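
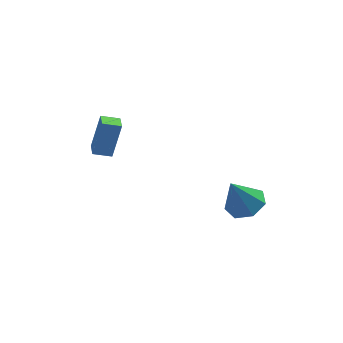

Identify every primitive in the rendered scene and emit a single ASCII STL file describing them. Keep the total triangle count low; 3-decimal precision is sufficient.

solid 
facet normal 0.399 0.074 -0.914
outer loop
vertex 3.315 -2.859 3.572
vertex 2.477 -3.153 3.182
vertex 2.767 -2.249 3.382
endloop
endfacet
facet normal 0.405 0.583 0.704
outer loop
vertex 3.315 -2.859 3.572
vertex 2.767 -2.249 3.382
vertex 1.763 -3.287 4.818
endloop
endfacet
facet normal 0.398 0.074 -0.914
outer loop
vertex 2.767 -2.249 3.382
vertex 2.477 -3.153 3.182
vertex 2.0 -2.32 3.042
endloop
endfacet
facet normal -0.271 0.860 0.432
outer loop
vertex 2.767 -2.249 3.382
vertex 2.0 -2.32 3.042
vertex 1.763 -3.287 4.818
endloop
endfacet
facet normal 0.399 0.075 -0.914
outer loop
vertex 2.0 -2.32 3.042
vertex 2.477 -3.153 3.182
vertex 1.593 -3.019 2.807
endloop
endfacet
facet normal -0.875 0.464 0.136
outer loop
vertex 2.0 -2.32 3.042
vertex 1.593 -3.019 2.807
vertex 1.763 -3.287 4.818
endloop
endfacet
facet normal 0.399 0.076 -0.914
outer loop
vertex 1.593 -3.019 2.807
vertex 2.477 -3.153 3.182
vertex 1.852 -3.818 2.854
endloop
endfacet
facet normal -0.951 -0.306 0.040
outer loop
vertex 1.593 -3.019 2.807
vertex 1.852 -3.818 2.854
vertex 1.763 -3.287 4.818
endloop
endfacet
facet normal 0.400 0.075 -0.914
outer loop
vertex 1.852 -3.818 2.854
vertex 2.477 -3.153 3.182
vertex 2.582 -4.117 3.149
endloop
endfacet
facet normal -0.443 -0.870 0.215
outer loop
vertex 1.852 -3.818 2.854
vertex 2.582 -4.117 3.149
vertex 1.763 -3.287 4.818
endloop
endfacet
facet normal 0.399 0.075 -0.914
outer loop
vertex 2.582 -4.117 3.149
vertex 2.477 -3.153 3.182
vertex 3.233 -3.69 3.468
endloop
endfacet
facet normal 0.267 -0.804 0.531
outer loop
vertex 2.582 -4.117 3.149
vertex 3.233 -3.69 3.468
vertex 1.763 -3.287 4.818
endloop
endfacet
facet normal 0.399 0.075 -0.914
outer loop
vertex 3.233 -3.69 3.468
vertex 2.477 -3.153 3.182
vertex 3.315 -2.859 3.572
endloop
endfacet
facet normal 0.644 -0.157 0.748
outer loop
vertex 3.233 -3.69 3.468
vertex 3.315 -2.859 3.572
vertex 1.763 -3.287 4.818
endloop
endfacet
facet normal -0.956 0.140 0.257
outer loop
vertex -2.783 2.427 4.773
vertex -2.707 3.266 4.599
vertex -3.313 2.102 2.978
endloop
endfacet
facet normal -0.087 -0.975 0.202
outer loop
vertex -2.433 1.974 2.741
vertex -2.783 2.427 4.773
vertex -3.313 2.102 2.978
endloop
endfacet
facet normal -0.956 0.140 0.257
outer loop
vertex -3.313 2.102 2.978
vertex -2.707 3.266 4.599
vertex -3.237 2.941 2.804
endloop
endfacet
facet normal -0.279 -0.171 -0.945
outer loop
vertex -3.237 2.941 2.804
vertex -2.433 1.974 2.741
vertex -3.313 2.102 2.978
endloop
endfacet
facet normal 0.279 0.171 0.945
outer loop
vertex -2.783 2.427 4.773
vertex -1.827 3.138 4.362
vertex -2.707 3.266 4.599
endloop
endfacet
facet normal -0.087 -0.975 0.202
outer loop
vertex -1.903 2.299 4.536
vertex -2.783 2.427 4.773
vertex -2.433 1.974 2.741
endloop
endfacet
facet normal 0.279 0.171 0.945
outer loop
vertex -1.903 2.299 4.536
vertex -1.827 3.138 4.362
vertex -2.783 2.427 4.773
endloop
endfacet
facet normal 0.087 0.975 -0.202
outer loop
vertex -2.707 3.266 4.599
vertex -1.827 3.138 4.362
vertex -3.237 2.941 2.804
endloop
endfacet
facet normal -0.279 -0.171 -0.945
outer loop
vertex -2.357 2.813 2.567
vertex -2.433 1.974 2.741
vertex -3.237 2.941 2.804
endloop
endfacet
facet normal 0.087 0.975 -0.202
outer loop
vertex -3.237 2.941 2.804
vertex -1.827 3.138 4.362
vertex -2.357 2.813 2.567
endloop
endfacet
facet normal 0.956 -0.140 -0.257
outer loop
vertex -2.357 2.813 2.567
vertex -1.903 2.299 4.536
vertex -2.433 1.974 2.741
endloop
endfacet
facet normal 0.956 -0.140 -0.257
outer loop
vertex -1.827 3.138 4.362
vertex -1.903 2.299 4.536
vertex -2.357 2.813 2.567
endloop
endfacet

endsolid


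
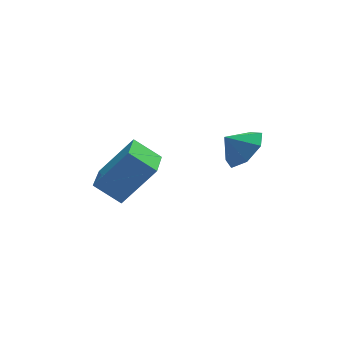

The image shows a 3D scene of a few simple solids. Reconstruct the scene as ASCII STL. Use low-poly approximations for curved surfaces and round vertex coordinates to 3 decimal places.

solid 
facet normal -0.624 0.059 -0.779
outer loop
vertex -5.316 -0.303 -1.815
vertex -4.772 1.2 -2.137
vertex -4.341 -0.832 -2.635
endloop
endfacet
facet normal -0.334 -0.922 0.197
outer loop
vertex -2.988 -0.96 -0.943
vertex -5.316 -0.303 -1.815
vertex -4.341 -0.832 -2.635
endloop
endfacet
facet normal -0.624 0.059 -0.780
outer loop
vertex -4.341 -0.832 -2.635
vertex -4.772 1.2 -2.137
vertex -3.797 0.67 -2.957
endloop
endfacet
facet normal 0.707 -0.383 -0.594
outer loop
vertex -3.797 0.67 -2.957
vertex -2.988 -0.96 -0.943
vertex -4.341 -0.832 -2.635
endloop
endfacet
facet normal -0.707 0.383 0.594
outer loop
vertex -5.316 -0.303 -1.815
vertex -3.419 1.072 -0.445
vertex -4.772 1.2 -2.137
endloop
endfacet
facet normal -0.334 -0.921 0.198
outer loop
vertex -3.963 -0.43 -0.123
vertex -5.316 -0.303 -1.815
vertex -2.988 -0.96 -0.943
endloop
endfacet
facet normal -0.707 0.383 0.594
outer loop
vertex -3.963 -0.43 -0.123
vertex -3.419 1.072 -0.445
vertex -5.316 -0.303 -1.815
endloop
endfacet
facet normal 0.335 0.921 -0.198
outer loop
vertex -4.772 1.2 -2.137
vertex -3.419 1.072 -0.445
vertex -3.797 0.67 -2.957
endloop
endfacet
facet normal 0.707 -0.383 -0.594
outer loop
vertex -2.444 0.543 -1.265
vertex -2.988 -0.96 -0.943
vertex -3.797 0.67 -2.957
endloop
endfacet
facet normal 0.334 0.922 -0.198
outer loop
vertex -3.797 0.67 -2.957
vertex -3.419 1.072 -0.445
vertex -2.444 0.543 -1.265
endloop
endfacet
facet normal 0.624 -0.059 0.779
outer loop
vertex -2.444 0.543 -1.265
vertex -3.963 -0.43 -0.123
vertex -2.988 -0.96 -0.943
endloop
endfacet
facet normal 0.624 -0.059 0.779
outer loop
vertex -3.419 1.072 -0.445
vertex -3.963 -0.43 -0.123
vertex -2.444 0.543 -1.265
endloop
endfacet
facet normal 0.718 -0.140 -0.682
outer loop
vertex 0.733 -1.982 0.525
vertex 0.313 -1.263 -0.065
vertex 1.023 -1.156 0.66
endloop
endfacet
facet normal -0.014 -0.156 0.988
outer loop
vertex 0.733 -1.982 0.525
vertex 1.023 -1.156 0.66
vertex -0.433 -1.117 0.645
endloop
endfacet
facet normal 0.718 -0.139 -0.682
outer loop
vertex 1.023 -1.156 0.66
vertex 0.313 -1.263 -0.065
vertex 0.778 -0.411 0.25
endloop
endfacet
facet normal 0.004 0.483 0.876
outer loop
vertex 1.023 -1.156 0.66
vertex 0.778 -0.411 0.25
vertex -0.433 -1.117 0.645
endloop
endfacet
facet normal 0.718 -0.139 -0.682
outer loop
vertex 0.778 -0.411 0.25
vertex 0.313 -1.263 -0.065
vertex 0.183 -0.307 -0.397
endloop
endfacet
facet normal -0.338 0.829 0.445
outer loop
vertex 0.778 -0.411 0.25
vertex 0.183 -0.307 -0.397
vertex -0.433 -1.117 0.645
endloop
endfacet
facet normal 0.718 -0.139 -0.682
outer loop
vertex 0.183 -0.307 -0.397
vertex 0.313 -1.263 -0.065
vertex -0.314 -0.923 -0.794
endloop
endfacet
facet normal -0.784 0.620 0.019
outer loop
vertex 0.183 -0.307 -0.397
vertex -0.314 -0.923 -0.794
vertex -0.433 -1.117 0.645
endloop
endfacet
facet normal 0.717 -0.140 -0.682
outer loop
vertex -0.314 -0.923 -0.794
vertex 0.313 -1.263 -0.065
vertex -0.339 -1.795 -0.641
endloop
endfacet
facet normal -0.997 0.014 -0.080
outer loop
vertex -0.314 -0.923 -0.794
vertex -0.339 -1.795 -0.641
vertex -0.433 -1.117 0.645
endloop
endfacet
facet normal 0.717 -0.140 -0.683
outer loop
vertex -0.339 -1.795 -0.641
vertex 0.313 -1.263 -0.065
vertex 0.127 -2.266 -0.055
endloop
endfacet
facet normal -0.817 -0.533 0.221
outer loop
vertex -0.339 -1.795 -0.641
vertex 0.127 -2.266 -0.055
vertex -0.433 -1.117 0.645
endloop
endfacet
facet normal 0.718 -0.140 -0.682
outer loop
vertex 0.127 -2.266 -0.055
vertex 0.313 -1.263 -0.065
vertex 0.733 -1.982 0.525
endloop
endfacet
facet normal -0.380 -0.609 0.696
outer loop
vertex 0.127 -2.266 -0.055
vertex 0.733 -1.982 0.525
vertex -0.433 -1.117 0.645
endloop
endfacet

endsolid


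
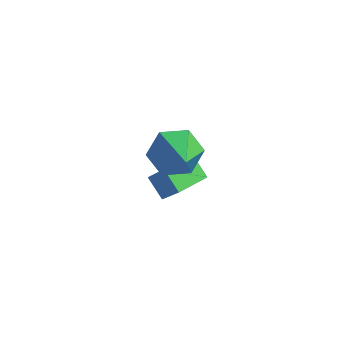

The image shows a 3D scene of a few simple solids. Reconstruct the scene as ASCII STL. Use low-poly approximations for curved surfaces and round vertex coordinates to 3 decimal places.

solid 
facet normal -0.517 0.672 -0.531
outer loop
vertex 2.408 -0.225 -0.03
vertex 1.761 -0.116 0.738
vertex 2.582 0.471 0.681
endloop
endfacet
facet normal 0.978 -0.035 -0.205
outer loop
vertex 2.408 -0.225 -0.03
vertex 2.582 0.471 0.681
vertex 2.739 -1.384 1.742
endloop
endfacet
facet normal -0.517 0.671 -0.531
outer loop
vertex 2.582 0.471 0.681
vertex 1.761 -0.116 0.738
vertex 1.935 0.581 1.449
endloop
endfacet
facet normal 0.733 0.384 0.562
outer loop
vertex 2.582 0.471 0.681
vertex 1.935 0.581 1.449
vertex 2.739 -1.384 1.742
endloop
endfacet
facet normal -0.517 0.671 -0.531
outer loop
vertex 1.935 0.581 1.449
vertex 1.761 -0.116 0.738
vertex 1.115 -0.006 1.506
endloop
endfacet
facet normal -0.029 0.136 0.990
outer loop
vertex 1.935 0.581 1.449
vertex 1.115 -0.006 1.506
vertex 2.739 -1.384 1.742
endloop
endfacet
facet normal -0.517 0.672 -0.531
outer loop
vertex 1.115 -0.006 1.506
vertex 1.761 -0.116 0.738
vertex 0.941 -0.702 0.795
endloop
endfacet
facet normal -0.544 -0.529 0.651
outer loop
vertex 1.115 -0.006 1.506
vertex 0.941 -0.702 0.795
vertex 2.739 -1.384 1.742
endloop
endfacet
facet normal -0.517 0.671 -0.531
outer loop
vertex 0.941 -0.702 0.795
vertex 1.761 -0.116 0.738
vertex 1.588 -0.812 0.027
endloop
endfacet
facet normal -0.298 -0.947 -0.116
outer loop
vertex 0.941 -0.702 0.795
vertex 1.588 -0.812 0.027
vertex 2.739 -1.384 1.742
endloop
endfacet
facet normal -0.517 0.671 -0.531
outer loop
vertex 1.588 -0.812 0.027
vertex 1.761 -0.116 0.738
vertex 2.408 -0.225 -0.03
endloop
endfacet
facet normal 0.463 -0.700 -0.544
outer loop
vertex 1.588 -0.812 0.027
vertex 2.408 -0.225 -0.03
vertex 2.739 -1.384 1.742
endloop
endfacet
facet normal -0.689 0.331 0.644
outer loop
vertex 0.545 1.573 -2.32
vertex 0.937 3.167 -2.72
vertex -0.1 1.56 -3.003
endloop
endfacet
facet normal -0.231 -0.944 0.237
outer loop
vertex 0.623 1.213 -3.68
vertex 0.545 1.573 -2.32
vertex -0.1 1.56 -3.003
endloop
endfacet
facet normal -0.689 0.331 0.645
outer loop
vertex -0.1 1.56 -3.003
vertex 0.937 3.167 -2.72
vertex 0.291 3.155 -3.403
endloop
endfacet
facet normal -0.687 -0.014 -0.727
outer loop
vertex 0.291 3.155 -3.403
vertex 0.623 1.213 -3.68
vertex -0.1 1.56 -3.003
endloop
endfacet
facet normal 0.687 0.013 0.727
outer loop
vertex 0.545 1.573 -2.32
vertex 1.66 2.82 -3.397
vertex 0.937 3.167 -2.72
endloop
endfacet
facet normal -0.232 -0.943 0.236
outer loop
vertex 1.269 1.225 -2.997
vertex 0.545 1.573 -2.32
vertex 0.623 1.213 -3.68
endloop
endfacet
facet normal 0.687 0.014 0.727
outer loop
vertex 1.269 1.225 -2.997
vertex 1.66 2.82 -3.397
vertex 0.545 1.573 -2.32
endloop
endfacet
facet normal 0.232 0.944 -0.236
outer loop
vertex 0.937 3.167 -2.72
vertex 1.66 2.82 -3.397
vertex 0.291 3.155 -3.403
endloop
endfacet
facet normal -0.686 -0.014 -0.727
outer loop
vertex 1.015 2.807 -4.08
vertex 0.623 1.213 -3.68
vertex 0.291 3.155 -3.403
endloop
endfacet
facet normal 0.232 0.943 -0.237
outer loop
vertex 0.291 3.155 -3.403
vertex 1.66 2.82 -3.397
vertex 1.015 2.807 -4.08
endloop
endfacet
facet normal 0.688 -0.331 -0.645
outer loop
vertex 1.015 2.807 -4.08
vertex 1.269 1.225 -2.997
vertex 0.623 1.213 -3.68
endloop
endfacet
facet normal 0.689 -0.331 -0.645
outer loop
vertex 1.66 2.82 -3.397
vertex 1.269 1.225 -2.997
vertex 1.015 2.807 -4.08
endloop
endfacet

endsolid


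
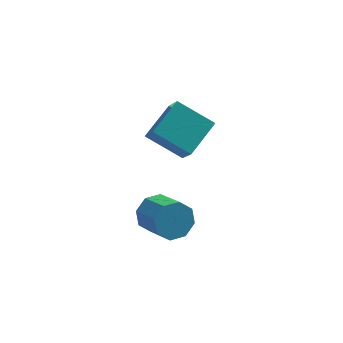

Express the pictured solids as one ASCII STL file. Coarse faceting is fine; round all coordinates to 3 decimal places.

solid 
facet normal -0.808 0.342 0.480
outer loop
vertex -2.27 1.058 -0.786
vertex -1.134 2.453 0.132
vertex -2.614 2.301 -2.249
endloop
endfacet
facet normal -0.562 -0.691 -0.455
outer loop
vertex -0.926 1.587 -3.252
vertex -2.27 1.058 -0.786
vertex -2.614 2.301 -2.249
endloop
endfacet
facet normal -0.808 0.341 0.480
outer loop
vertex -2.614 2.301 -2.249
vertex -1.134 2.453 0.132
vertex -1.478 3.696 -1.33
endloop
endfacet
facet normal -0.176 0.637 -0.750
outer loop
vertex -1.478 3.696 -1.33
vertex -0.926 1.587 -3.252
vertex -2.614 2.301 -2.249
endloop
endfacet
facet normal 0.176 -0.637 0.750
outer loop
vertex -2.27 1.058 -0.786
vertex 0.554 1.739 -0.871
vertex -1.134 2.453 0.132
endloop
endfacet
facet normal -0.563 -0.691 -0.455
outer loop
vertex -0.582 0.344 -1.79
vertex -2.27 1.058 -0.786
vertex -0.926 1.587 -3.252
endloop
endfacet
facet normal 0.176 -0.638 0.750
outer loop
vertex -0.582 0.344 -1.79
vertex 0.554 1.739 -0.871
vertex -2.27 1.058 -0.786
endloop
endfacet
facet normal 0.562 0.691 0.455
outer loop
vertex -1.134 2.453 0.132
vertex 0.554 1.739 -0.871
vertex -1.478 3.696 -1.33
endloop
endfacet
facet normal -0.177 0.637 -0.750
outer loop
vertex 0.21 2.982 -2.334
vertex -0.926 1.587 -3.252
vertex -1.478 3.696 -1.33
endloop
endfacet
facet normal 0.562 0.691 0.455
outer loop
vertex -1.478 3.696 -1.33
vertex 0.554 1.739 -0.871
vertex 0.21 2.982 -2.334
endloop
endfacet
facet normal 0.808 -0.342 -0.480
outer loop
vertex 0.21 2.982 -2.334
vertex -0.582 0.344 -1.79
vertex -0.926 1.587 -3.252
endloop
endfacet
facet normal 0.808 -0.342 -0.480
outer loop
vertex 0.554 1.739 -0.871
vertex -0.582 0.344 -1.79
vertex 0.21 2.982 -2.334
endloop
endfacet
facet normal -0.445 0.777 -0.445
outer loop
vertex -1.759 -2.048 -4.799
vertex -2.222 -1.816 -3.931
vertex -1.345 -1.561 -4.363
endloop
endfacet
facet normal 0.718 0.013 -0.696
outer loop
vertex -1.759 -2.048 -4.799
vertex -1.345 -1.561 -4.363
vertex -0.976 -3.416 -4.016
endloop
endfacet
facet normal 0.718 0.013 -0.696
outer loop
vertex -0.976 -3.416 -4.016
vertex -1.345 -1.561 -4.363
vertex -0.562 -2.929 -3.58
endloop
endfacet
facet normal 0.445 -0.777 0.445
outer loop
vertex -0.976 -3.416 -4.016
vertex -0.562 -2.929 -3.58
vertex -1.438 -3.184 -3.149
endloop
endfacet
facet normal -0.445 0.777 -0.445
outer loop
vertex -1.345 -1.561 -4.363
vertex -2.222 -1.816 -3.931
vertex -1.444 -1.224 -3.675
endloop
endfacet
facet normal 0.886 0.453 -0.094
outer loop
vertex -1.345 -1.561 -4.363
vertex -1.444 -1.224 -3.675
vertex -0.562 -2.929 -3.58
endloop
endfacet
facet normal 0.886 0.453 -0.094
outer loop
vertex -0.562 -2.929 -3.58
vertex -1.444 -1.224 -3.675
vertex -0.661 -2.592 -2.892
endloop
endfacet
facet normal 0.445 -0.777 0.445
outer loop
vertex -0.562 -2.929 -3.58
vertex -0.661 -2.592 -2.892
vertex -1.438 -3.184 -3.149
endloop
endfacet
facet normal -0.445 0.777 -0.445
outer loop
vertex -1.444 -1.224 -3.675
vertex -2.222 -1.816 -3.931
vertex -1.999 -1.234 -3.137
endloop
endfacet
facet normal 0.535 0.629 0.564
outer loop
vertex -1.444 -1.224 -3.675
vertex -1.999 -1.234 -3.137
vertex -0.661 -2.592 -2.892
endloop
endfacet
facet normal 0.535 0.629 0.564
outer loop
vertex -0.661 -2.592 -2.892
vertex -1.999 -1.234 -3.137
vertex -1.216 -2.602 -2.354
endloop
endfacet
facet normal 0.445 -0.777 0.445
outer loop
vertex -0.661 -2.592 -2.892
vertex -1.216 -2.602 -2.354
vertex -1.438 -3.184 -3.149
endloop
endfacet
facet normal -0.445 0.777 -0.445
outer loop
vertex -1.999 -1.234 -3.137
vertex -2.222 -1.816 -3.931
vertex -2.684 -1.584 -3.064
endloop
endfacet
facet normal -0.128 0.436 0.891
outer loop
vertex -1.999 -1.234 -3.137
vertex -2.684 -1.584 -3.064
vertex -1.216 -2.602 -2.354
endloop
endfacet
facet normal -0.128 0.436 0.891
outer loop
vertex -1.216 -2.602 -2.354
vertex -2.684 -1.584 -3.064
vertex -1.901 -2.952 -2.281
endloop
endfacet
facet normal 0.445 -0.777 0.445
outer loop
vertex -1.216 -2.602 -2.354
vertex -1.901 -2.952 -2.281
vertex -1.438 -3.184 -3.149
endloop
endfacet
facet normal -0.445 0.777 -0.445
outer loop
vertex -2.684 -1.584 -3.064
vertex -2.222 -1.816 -3.931
vertex -3.098 -2.071 -3.5
endloop
endfacet
facet normal -0.718 -0.013 0.696
outer loop
vertex -2.684 -1.584 -3.064
vertex -3.098 -2.071 -3.5
vertex -1.901 -2.952 -2.281
endloop
endfacet
facet normal -0.718 -0.013 0.696
outer loop
vertex -1.901 -2.952 -2.281
vertex -3.098 -2.071 -3.5
vertex -2.315 -3.439 -2.717
endloop
endfacet
facet normal 0.445 -0.777 0.445
outer loop
vertex -1.901 -2.952 -2.281
vertex -2.315 -3.439 -2.717
vertex -1.438 -3.184 -3.149
endloop
endfacet
facet normal -0.445 0.777 -0.445
outer loop
vertex -3.098 -2.071 -3.5
vertex -2.222 -1.816 -3.931
vertex -2.999 -2.408 -4.188
endloop
endfacet
facet normal -0.886 -0.453 0.094
outer loop
vertex -3.098 -2.071 -3.5
vertex -2.999 -2.408 -4.188
vertex -2.315 -3.439 -2.717
endloop
endfacet
facet normal -0.886 -0.453 0.094
outer loop
vertex -2.315 -3.439 -2.717
vertex -2.999 -2.408 -4.188
vertex -2.216 -3.776 -3.405
endloop
endfacet
facet normal 0.445 -0.777 0.445
outer loop
vertex -2.315 -3.439 -2.717
vertex -2.216 -3.776 -3.405
vertex -1.438 -3.184 -3.149
endloop
endfacet
facet normal -0.445 0.777 -0.445
outer loop
vertex -2.999 -2.408 -4.188
vertex -2.222 -1.816 -3.931
vertex -2.444 -2.398 -4.726
endloop
endfacet
facet normal -0.535 -0.629 -0.564
outer loop
vertex -2.999 -2.408 -4.188
vertex -2.444 -2.398 -4.726
vertex -2.216 -3.776 -3.405
endloop
endfacet
facet normal -0.535 -0.629 -0.564
outer loop
vertex -2.216 -3.776 -3.405
vertex -2.444 -2.398 -4.726
vertex -1.661 -3.766 -3.943
endloop
endfacet
facet normal 0.445 -0.777 0.445
outer loop
vertex -2.216 -3.776 -3.405
vertex -1.661 -3.766 -3.943
vertex -1.438 -3.184 -3.149
endloop
endfacet
facet normal -0.445 0.777 -0.445
outer loop
vertex -2.444 -2.398 -4.726
vertex -2.222 -1.816 -3.931
vertex -1.759 -2.048 -4.799
endloop
endfacet
facet normal 0.128 -0.436 -0.891
outer loop
vertex -2.444 -2.398 -4.726
vertex -1.759 -2.048 -4.799
vertex -1.661 -3.766 -3.943
endloop
endfacet
facet normal 0.128 -0.436 -0.891
outer loop
vertex -1.661 -3.766 -3.943
vertex -1.759 -2.048 -4.799
vertex -0.976 -3.416 -4.016
endloop
endfacet
facet normal 0.445 -0.777 0.445
outer loop
vertex -1.661 -3.766 -3.943
vertex -0.976 -3.416 -4.016
vertex -1.438 -3.184 -3.149
endloop
endfacet

endsolid


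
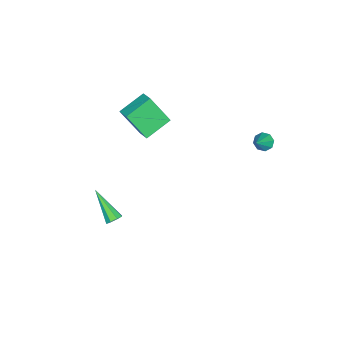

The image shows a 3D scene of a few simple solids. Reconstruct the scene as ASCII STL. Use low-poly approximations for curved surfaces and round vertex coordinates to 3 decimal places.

solid 
facet normal -0.758 0.041 -0.651
outer loop
vertex -3.061 3.074 -2.201
vertex -3.417 3.298 -1.773
vertex -3.05 3.533 -2.185
endloop
endfacet
facet normal 0.884 -0.005 -0.468
outer loop
vertex -3.061 3.074 -2.201
vertex -3.05 3.533 -2.185
vertex -2.343 3.242 -0.847
endloop
endfacet
facet normal -0.757 0.040 -0.652
outer loop
vertex -3.05 3.533 -2.185
vertex -3.417 3.298 -1.773
vertex -3.254 3.854 -1.928
endloop
endfacet
facet normal 0.721 0.650 -0.240
outer loop
vertex -3.05 3.533 -2.185
vertex -3.254 3.854 -1.928
vertex -2.343 3.242 -0.847
endloop
endfacet
facet normal -0.756 0.040 -0.653
outer loop
vertex -3.254 3.854 -1.928
vertex -3.417 3.298 -1.773
vertex -3.554 3.85 -1.581
endloop
endfacet
facet normal 0.298 0.916 0.268
outer loop
vertex -3.254 3.854 -1.928
vertex -3.554 3.85 -1.581
vertex -2.343 3.242 -0.847
endloop
endfacet
facet normal -0.756 0.039 -0.653
outer loop
vertex -3.554 3.85 -1.581
vertex -3.417 3.298 -1.773
vertex -3.774 3.522 -1.346
endloop
endfacet
facet normal -0.140 0.637 0.758
outer loop
vertex -3.554 3.85 -1.581
vertex -3.774 3.522 -1.346
vertex -2.343 3.242 -0.847
endloop
endfacet
facet normal -0.756 0.039 -0.653
outer loop
vertex -3.774 3.522 -1.346
vertex -3.417 3.298 -1.773
vertex -3.785 3.063 -1.361
endloop
endfacet
facet normal -0.333 -0.023 0.943
outer loop
vertex -3.774 3.522 -1.346
vertex -3.785 3.063 -1.361
vertex -2.343 3.242 -0.847
endloop
endfacet
facet normal -0.757 0.041 -0.652
outer loop
vertex -3.785 3.063 -1.361
vertex -3.417 3.298 -1.773
vertex -3.581 2.742 -1.618
endloop
endfacet
facet normal -0.170 -0.679 0.714
outer loop
vertex -3.785 3.063 -1.361
vertex -3.581 2.742 -1.618
vertex -2.343 3.242 -0.847
endloop
endfacet
facet normal -0.756 0.041 -0.653
outer loop
vertex -3.581 2.742 -1.618
vertex -3.417 3.298 -1.773
vertex -3.281 2.747 -1.965
endloop
endfacet
facet normal 0.254 -0.945 0.206
outer loop
vertex -3.581 2.742 -1.618
vertex -3.281 2.747 -1.965
vertex -2.343 3.242 -0.847
endloop
endfacet
facet normal -0.758 0.040 -0.651
outer loop
vertex -3.281 2.747 -1.965
vertex -3.417 3.298 -1.773
vertex -3.061 3.074 -2.201
endloop
endfacet
facet normal 0.689 -0.667 -0.283
outer loop
vertex -3.281 2.747 -1.965
vertex -3.061 3.074 -2.201
vertex -2.343 3.242 -0.847
endloop
endfacet
facet normal 0.373 0.675 -0.637
outer loop
vertex 3.784 -2.653 -4.277
vertex 3.345 -2.655 -4.536
vertex 3.53 -2.387 -4.144
endloop
endfacet
facet normal 0.566 0.134 0.813
outer loop
vertex 3.784 -2.653 -4.277
vertex 3.53 -2.387 -4.144
vertex 2.555 -4.085 -3.184
endloop
endfacet
facet normal 0.372 0.675 -0.637
outer loop
vertex 3.53 -2.387 -4.144
vertex 3.345 -2.655 -4.536
vertex 3.168 -2.279 -4.241
endloop
endfacet
facet normal -0.072 0.522 0.850
outer loop
vertex 3.53 -2.387 -4.144
vertex 3.168 -2.279 -4.241
vertex 2.555 -4.085 -3.184
endloop
endfacet
facet normal 0.372 0.675 -0.637
outer loop
vertex 3.168 -2.279 -4.241
vertex 3.345 -2.655 -4.536
vertex 2.909 -2.391 -4.511
endloop
endfacet
facet normal -0.714 0.518 0.471
outer loop
vertex 3.168 -2.279 -4.241
vertex 2.909 -2.391 -4.511
vertex 2.555 -4.085 -3.184
endloop
endfacet
facet normal 0.371 0.674 -0.639
outer loop
vertex 2.909 -2.391 -4.511
vertex 3.345 -2.655 -4.536
vertex 2.905 -2.658 -4.795
endloop
endfacet
facet normal -0.987 0.125 -0.104
outer loop
vertex 2.909 -2.391 -4.511
vertex 2.905 -2.658 -4.795
vertex 2.555 -4.085 -3.184
endloop
endfacet
facet normal 0.371 0.675 -0.638
outer loop
vertex 2.905 -2.658 -4.795
vertex 3.345 -2.655 -4.536
vertex 3.159 -2.923 -4.928
endloop
endfacet
facet normal -0.727 -0.428 -0.537
outer loop
vertex 2.905 -2.658 -4.795
vertex 3.159 -2.923 -4.928
vertex 2.555 -4.085 -3.184
endloop
endfacet
facet normal 0.374 0.674 -0.638
outer loop
vertex 3.159 -2.923 -4.928
vertex 3.345 -2.655 -4.536
vertex 3.521 -3.032 -4.831
endloop
endfacet
facet normal -0.091 -0.814 -0.574
outer loop
vertex 3.159 -2.923 -4.928
vertex 3.521 -3.032 -4.831
vertex 2.555 -4.085 -3.184
endloop
endfacet
facet normal 0.372 0.673 -0.639
outer loop
vertex 3.521 -3.032 -4.831
vertex 3.345 -2.655 -4.536
vertex 3.78 -2.92 -4.562
endloop
endfacet
facet normal 0.552 -0.811 -0.194
outer loop
vertex 3.521 -3.032 -4.831
vertex 3.78 -2.92 -4.562
vertex 2.555 -4.085 -3.184
endloop
endfacet
facet normal 0.373 0.675 -0.637
outer loop
vertex 3.78 -2.92 -4.562
vertex 3.345 -2.655 -4.536
vertex 3.784 -2.653 -4.277
endloop
endfacet
facet normal 0.825 -0.418 0.380
outer loop
vertex 3.78 -2.92 -4.562
vertex 3.784 -2.653 -4.277
vertex 2.555 -4.085 -3.184
endloop
endfacet
facet normal -0.620 -0.686 -0.380
outer loop
vertex -3.397 -5.232 -2.311
vertex -4.786 -4.364 -1.613
vertex -3.576 -4.082 -4.096
endloop
endfacet
facet normal 0.780 -0.488 -0.392
outer loop
vertex -2.974 -3.416 -3.727
vertex -3.397 -5.232 -2.311
vertex -3.576 -4.082 -4.096
endloop
endfacet
facet normal -0.620 -0.686 -0.380
outer loop
vertex -3.576 -4.082 -4.096
vertex -4.786 -4.364 -1.613
vertex -4.964 -3.214 -3.397
endloop
endfacet
facet normal -0.084 0.540 -0.837
outer loop
vertex -4.964 -3.214 -3.397
vertex -2.974 -3.416 -3.727
vertex -3.576 -4.082 -4.096
endloop
endfacet
facet normal 0.084 -0.540 0.838
outer loop
vertex -3.397 -5.232 -2.311
vertex -4.184 -3.698 -1.244
vertex -4.786 -4.364 -1.613
endloop
endfacet
facet normal 0.780 -0.487 -0.392
outer loop
vertex -2.796 -4.566 -1.943
vertex -3.397 -5.232 -2.311
vertex -2.974 -3.416 -3.727
endloop
endfacet
facet normal 0.085 -0.539 0.838
outer loop
vertex -2.796 -4.566 -1.943
vertex -4.184 -3.698 -1.244
vertex -3.397 -5.232 -2.311
endloop
endfacet
facet normal -0.780 0.488 0.392
outer loop
vertex -4.786 -4.364 -1.613
vertex -4.184 -3.698 -1.244
vertex -4.964 -3.214 -3.397
endloop
endfacet
facet normal -0.084 0.539 -0.838
outer loop
vertex -4.363 -2.548 -3.029
vertex -2.974 -3.416 -3.727
vertex -4.964 -3.214 -3.397
endloop
endfacet
facet normal -0.780 0.487 0.392
outer loop
vertex -4.964 -3.214 -3.397
vertex -4.184 -3.698 -1.244
vertex -4.363 -2.548 -3.029
endloop
endfacet
facet normal 0.620 0.686 0.380
outer loop
vertex -4.363 -2.548 -3.029
vertex -2.796 -4.566 -1.943
vertex -2.974 -3.416 -3.727
endloop
endfacet
facet normal 0.620 0.686 0.380
outer loop
vertex -4.184 -3.698 -1.244
vertex -2.796 -4.566 -1.943
vertex -4.363 -2.548 -3.029
endloop
endfacet

endsolid


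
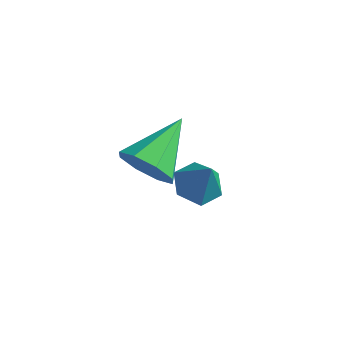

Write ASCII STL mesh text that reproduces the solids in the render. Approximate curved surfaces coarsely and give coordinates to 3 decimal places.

solid 
facet normal -0.071 -0.911 -0.407
outer loop
vertex -1.77 0.778 3.97
vertex -2.194 1.048 3.44
vertex -1.476 0.953 3.528
endloop
endfacet
facet normal 0.804 0.122 0.583
outer loop
vertex -1.77 0.778 3.97
vertex -1.476 0.953 3.528
vertex -2.086 2.432 4.06
endloop
endfacet
facet normal -0.071 -0.911 -0.407
outer loop
vertex -1.476 0.953 3.528
vertex -2.194 1.048 3.44
vertex -1.602 1.183 3.035
endloop
endfacet
facet normal 0.917 0.396 -0.050
outer loop
vertex -1.476 0.953 3.528
vertex -1.602 1.183 3.035
vertex -2.086 2.432 4.06
endloop
endfacet
facet normal -0.071 -0.911 -0.407
outer loop
vertex -1.602 1.183 3.035
vertex -2.194 1.048 3.44
vertex -2.076 1.334 2.779
endloop
endfacet
facet normal 0.510 0.655 -0.558
outer loop
vertex -1.602 1.183 3.035
vertex -2.076 1.334 2.779
vertex -2.086 2.432 4.06
endloop
endfacet
facet normal -0.072 -0.911 -0.407
outer loop
vertex -2.076 1.334 2.779
vertex -2.194 1.048 3.44
vertex -2.618 1.318 2.911
endloop
endfacet
facet normal -0.178 0.746 -0.641
outer loop
vertex -2.076 1.334 2.779
vertex -2.618 1.318 2.911
vertex -2.086 2.432 4.06
endloop
endfacet
facet normal -0.072 -0.911 -0.407
outer loop
vertex -2.618 1.318 2.911
vertex -2.194 1.048 3.44
vertex -2.913 1.144 3.353
endloop
endfacet
facet normal -0.745 0.617 -0.254
outer loop
vertex -2.618 1.318 2.911
vertex -2.913 1.144 3.353
vertex -2.086 2.432 4.06
endloop
endfacet
facet normal -0.072 -0.910 -0.408
outer loop
vertex -2.913 1.144 3.353
vertex -2.194 1.048 3.44
vertex -2.786 0.913 3.846
endloop
endfacet
facet normal -0.859 0.342 0.381
outer loop
vertex -2.913 1.144 3.353
vertex -2.786 0.913 3.846
vertex -2.086 2.432 4.06
endloop
endfacet
facet normal -0.071 -0.911 -0.407
outer loop
vertex -2.786 0.913 3.846
vertex -2.194 1.048 3.44
vertex -2.313 0.762 4.101
endloop
endfacet
facet normal -0.452 0.083 0.888
outer loop
vertex -2.786 0.913 3.846
vertex -2.313 0.762 4.101
vertex -2.086 2.432 4.06
endloop
endfacet
facet normal -0.071 -0.911 -0.407
outer loop
vertex -2.313 0.762 4.101
vertex -2.194 1.048 3.44
vertex -1.77 0.778 3.97
endloop
endfacet
facet normal 0.235 -0.008 0.972
outer loop
vertex -2.313 0.762 4.101
vertex -1.77 0.778 3.97
vertex -2.086 2.432 4.06
endloop
endfacet
facet normal -0.401 0.085 -0.912
outer loop
vertex -1.603 3.468 0.325
vertex -2.183 3.353 0.569
vertex -1.966 3.954 0.53
endloop
endfacet
facet normal 0.824 0.525 0.213
outer loop
vertex -1.603 3.468 0.325
vertex -1.966 3.954 0.53
vertex -1.777 3.267 1.491
endloop
endfacet
facet normal -0.401 0.086 -0.912
outer loop
vertex -1.966 3.954 0.53
vertex -2.183 3.353 0.569
vertex -2.546 3.838 0.774
endloop
endfacet
facet normal 0.076 0.818 0.570
outer loop
vertex -1.966 3.954 0.53
vertex -2.546 3.838 0.774
vertex -1.777 3.267 1.491
endloop
endfacet
facet normal -0.402 0.084 -0.912
outer loop
vertex -2.546 3.838 0.774
vertex -2.183 3.353 0.569
vertex -2.763 3.237 0.814
endloop
endfacet
facet normal -0.553 0.252 0.794
outer loop
vertex -2.546 3.838 0.774
vertex -2.763 3.237 0.814
vertex -1.777 3.267 1.491
endloop
endfacet
facet normal -0.402 0.084 -0.912
outer loop
vertex -2.763 3.237 0.814
vertex -2.183 3.353 0.569
vertex -2.399 2.752 0.609
endloop
endfacet
facet normal -0.437 -0.608 0.663
outer loop
vertex -2.763 3.237 0.814
vertex -2.399 2.752 0.609
vertex -1.777 3.267 1.491
endloop
endfacet
facet normal -0.400 0.083 -0.913
outer loop
vertex -2.399 2.752 0.609
vertex -2.183 3.353 0.569
vertex -1.819 2.867 0.365
endloop
endfacet
facet normal 0.308 -0.900 0.308
outer loop
vertex -2.399 2.752 0.609
vertex -1.819 2.867 0.365
vertex -1.777 3.267 1.491
endloop
endfacet
facet normal -0.400 0.083 -0.913
outer loop
vertex -1.819 2.867 0.365
vertex -2.183 3.353 0.569
vertex -1.603 3.468 0.325
endloop
endfacet
facet normal 0.940 -0.332 0.083
outer loop
vertex -1.819 2.867 0.365
vertex -1.603 3.468 0.325
vertex -1.777 3.267 1.491
endloop
endfacet

endsolid


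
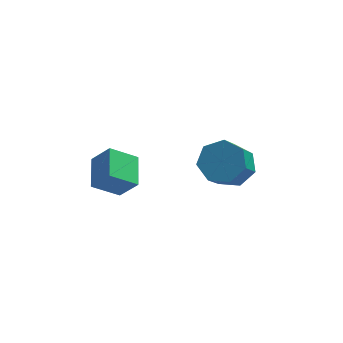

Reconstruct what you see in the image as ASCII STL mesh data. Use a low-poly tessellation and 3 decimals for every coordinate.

solid 
facet normal 0.273 0.624 -0.732
outer loop
vertex 4.193 3.563 0.143
vertex 3.429 3.936 0.176
vertex 4.134 4.133 0.607
endloop
endfacet
facet normal 0.959 -0.113 0.261
outer loop
vertex 4.193 3.563 0.143
vertex 4.134 4.133 0.607
vertex 3.794 2.652 1.211
endloop
endfacet
facet normal 0.959 -0.114 0.260
outer loop
vertex 3.794 2.652 1.211
vertex 4.134 4.133 0.607
vertex 3.736 3.222 1.676
endloop
endfacet
facet normal -0.273 -0.625 0.732
outer loop
vertex 3.794 2.652 1.211
vertex 3.736 3.222 1.676
vertex 3.031 3.024 1.244
endloop
endfacet
facet normal 0.273 0.624 -0.732
outer loop
vertex 4.134 4.133 0.607
vertex 3.429 3.936 0.176
vertex 3.545 4.555 0.747
endloop
endfacet
facet normal 0.537 0.533 0.654
outer loop
vertex 4.134 4.133 0.607
vertex 3.545 4.555 0.747
vertex 3.736 3.222 1.676
endloop
endfacet
facet normal 0.536 0.533 0.655
outer loop
vertex 3.736 3.222 1.676
vertex 3.545 4.555 0.747
vertex 3.147 3.643 1.815
endloop
endfacet
facet normal -0.273 -0.624 0.732
outer loop
vertex 3.736 3.222 1.676
vertex 3.147 3.643 1.815
vertex 3.031 3.024 1.244
endloop
endfacet
facet normal 0.273 0.624 -0.732
outer loop
vertex 3.545 4.555 0.747
vertex 3.429 3.936 0.176
vertex 2.869 4.51 0.457
endloop
endfacet
facet normal -0.291 0.778 0.556
outer loop
vertex 3.545 4.555 0.747
vertex 2.869 4.51 0.457
vertex 3.147 3.643 1.815
endloop
endfacet
facet normal -0.290 0.779 0.556
outer loop
vertex 3.147 3.643 1.815
vertex 2.869 4.51 0.457
vertex 2.47 3.598 1.525
endloop
endfacet
facet normal -0.272 -0.624 0.732
outer loop
vertex 3.147 3.643 1.815
vertex 2.47 3.598 1.525
vertex 3.031 3.024 1.244
endloop
endfacet
facet normal 0.273 0.624 -0.732
outer loop
vertex 2.869 4.51 0.457
vertex 3.429 3.936 0.176
vertex 2.614 4.033 -0.045
endloop
endfacet
facet normal -0.898 0.439 0.039
outer loop
vertex 2.869 4.51 0.457
vertex 2.614 4.033 -0.045
vertex 2.47 3.598 1.525
endloop
endfacet
facet normal -0.898 0.438 0.039
outer loop
vertex 2.47 3.598 1.525
vertex 2.614 4.033 -0.045
vertex 2.216 3.121 1.023
endloop
endfacet
facet normal -0.273 -0.625 0.732
outer loop
vertex 2.47 3.598 1.525
vertex 2.216 3.121 1.023
vertex 3.031 3.024 1.244
endloop
endfacet
facet normal 0.273 0.625 -0.732
outer loop
vertex 2.614 4.033 -0.045
vertex 3.429 3.936 0.176
vertex 2.973 3.483 -0.381
endloop
endfacet
facet normal -0.830 -0.232 -0.507
outer loop
vertex 2.614 4.033 -0.045
vertex 2.973 3.483 -0.381
vertex 2.216 3.121 1.023
endloop
endfacet
facet normal -0.830 -0.233 -0.507
outer loop
vertex 2.216 3.121 1.023
vertex 2.973 3.483 -0.381
vertex 2.575 2.571 0.688
endloop
endfacet
facet normal -0.273 -0.624 0.732
outer loop
vertex 2.216 3.121 1.023
vertex 2.575 2.571 0.688
vertex 3.031 3.024 1.244
endloop
endfacet
facet normal 0.273 0.625 -0.732
outer loop
vertex 2.973 3.483 -0.381
vertex 3.429 3.936 0.176
vertex 3.676 3.274 -0.297
endloop
endfacet
facet normal -0.136 -0.728 -0.672
outer loop
vertex 2.973 3.483 -0.381
vertex 3.676 3.274 -0.297
vertex 2.575 2.571 0.688
endloop
endfacet
facet normal -0.137 -0.727 -0.672
outer loop
vertex 2.575 2.571 0.688
vertex 3.676 3.274 -0.297
vertex 3.277 2.362 0.771
endloop
endfacet
facet normal -0.272 -0.624 0.732
outer loop
vertex 2.575 2.571 0.688
vertex 3.277 2.362 0.771
vertex 3.031 3.024 1.244
endloop
endfacet
facet normal 0.273 0.625 -0.731
outer loop
vertex 3.676 3.274 -0.297
vertex 3.429 3.936 0.176
vertex 4.193 3.563 0.143
endloop
endfacet
facet normal 0.659 -0.676 -0.331
outer loop
vertex 3.676 3.274 -0.297
vertex 4.193 3.563 0.143
vertex 3.277 2.362 0.771
endloop
endfacet
facet normal 0.660 -0.675 -0.330
outer loop
vertex 3.277 2.362 0.771
vertex 4.193 3.563 0.143
vertex 3.794 2.652 1.211
endloop
endfacet
facet normal -0.273 -0.624 0.732
outer loop
vertex 3.277 2.362 0.771
vertex 3.794 2.652 1.211
vertex 3.031 3.024 1.244
endloop
endfacet
facet normal -0.599 0.234 -0.766
outer loop
vertex -1.151 -0.18 3.11
vertex -1.131 0.933 3.434
vertex -0.278 -0.012 2.479
endloop
endfacet
facet normal -0.017 -0.960 -0.279
outer loop
vertex 0.291 -0.233 3.206
vertex -1.151 -0.18 3.11
vertex -0.278 -0.012 2.479
endloop
endfacet
facet normal -0.600 0.232 -0.766
outer loop
vertex -0.278 -0.012 2.479
vertex -1.131 0.933 3.434
vertex -0.259 1.102 2.802
endloop
endfacet
facet normal 0.800 0.154 -0.579
outer loop
vertex -0.259 1.102 2.802
vertex 0.291 -0.233 3.206
vertex -0.278 -0.012 2.479
endloop
endfacet
facet normal -0.800 -0.154 0.579
outer loop
vertex -1.151 -0.18 3.11
vertex -0.562 0.712 4.161
vertex -1.131 0.933 3.434
endloop
endfacet
facet normal -0.017 -0.960 -0.280
outer loop
vertex -0.581 -0.402 3.838
vertex -1.151 -0.18 3.11
vertex 0.291 -0.233 3.206
endloop
endfacet
facet normal -0.800 -0.154 0.579
outer loop
vertex -0.581 -0.402 3.838
vertex -0.562 0.712 4.161
vertex -1.151 -0.18 3.11
endloop
endfacet
facet normal 0.016 0.960 0.279
outer loop
vertex -1.131 0.933 3.434
vertex -0.562 0.712 4.161
vertex -0.259 1.102 2.802
endloop
endfacet
facet normal 0.800 0.154 -0.579
outer loop
vertex 0.311 0.88 3.53
vertex 0.291 -0.233 3.206
vertex -0.259 1.102 2.802
endloop
endfacet
facet normal 0.017 0.960 0.279
outer loop
vertex -0.259 1.102 2.802
vertex -0.562 0.712 4.161
vertex 0.311 0.88 3.53
endloop
endfacet
facet normal 0.600 -0.234 0.765
outer loop
vertex 0.311 0.88 3.53
vertex -0.581 -0.402 3.838
vertex 0.291 -0.233 3.206
endloop
endfacet
facet normal 0.599 -0.232 0.766
outer loop
vertex -0.562 0.712 4.161
vertex -0.581 -0.402 3.838
vertex 0.311 0.88 3.53
endloop
endfacet

endsolid


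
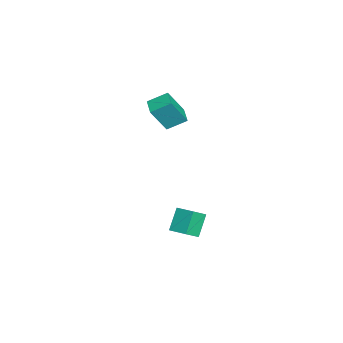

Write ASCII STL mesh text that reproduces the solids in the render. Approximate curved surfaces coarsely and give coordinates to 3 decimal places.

solid 
facet normal -0.586 -0.778 -0.225
outer loop
vertex 4.026 -1.811 -3.131
vertex 3.211 -1.491 -2.117
vertex 3.48 -1.219 -3.757
endloop
endfacet
facet normal 0.609 -0.239 -0.757
outer loop
vertex 4.089 -0.409 -3.523
vertex 4.026 -1.811 -3.131
vertex 3.48 -1.219 -3.757
endloop
endfacet
facet normal -0.586 -0.778 -0.225
outer loop
vertex 3.48 -1.219 -3.757
vertex 3.211 -1.491 -2.117
vertex 2.665 -0.899 -2.743
endloop
endfacet
facet normal -0.536 0.580 -0.614
outer loop
vertex 2.665 -0.899 -2.743
vertex 4.089 -0.409 -3.523
vertex 3.48 -1.219 -3.757
endloop
endfacet
facet normal 0.536 -0.580 0.614
outer loop
vertex 4.026 -1.811 -3.131
vertex 3.82 -0.681 -1.883
vertex 3.211 -1.491 -2.117
endloop
endfacet
facet normal 0.609 -0.239 -0.757
outer loop
vertex 4.635 -1.001 -2.897
vertex 4.026 -1.811 -3.131
vertex 4.089 -0.409 -3.523
endloop
endfacet
facet normal 0.536 -0.580 0.614
outer loop
vertex 4.635 -1.001 -2.897
vertex 3.82 -0.681 -1.883
vertex 4.026 -1.811 -3.131
endloop
endfacet
facet normal -0.609 0.239 0.757
outer loop
vertex 3.211 -1.491 -2.117
vertex 3.82 -0.681 -1.883
vertex 2.665 -0.899 -2.743
endloop
endfacet
facet normal -0.536 0.580 -0.614
outer loop
vertex 3.274 -0.089 -2.509
vertex 4.089 -0.409 -3.523
vertex 2.665 -0.899 -2.743
endloop
endfacet
facet normal -0.609 0.239 0.757
outer loop
vertex 2.665 -0.899 -2.743
vertex 3.82 -0.681 -1.883
vertex 3.274 -0.089 -2.509
endloop
endfacet
facet normal 0.586 0.778 0.225
outer loop
vertex 3.274 -0.089 -2.509
vertex 4.635 -1.001 -2.897
vertex 4.089 -0.409 -3.523
endloop
endfacet
facet normal 0.586 0.778 0.225
outer loop
vertex 3.82 -0.681 -1.883
vertex 4.635 -1.001 -2.897
vertex 3.274 -0.089 -2.509
endloop
endfacet
facet normal -0.963 -0.225 0.146
outer loop
vertex 0.669 -3.048 3.658
vertex 0.522 -2.061 4.211
vertex 0.273 -2.295 2.21
endloop
endfacet
facet normal 0.128 -0.865 -0.485
outer loop
vertex 1.198 -2.079 2.069
vertex 0.669 -3.048 3.658
vertex 0.273 -2.295 2.21
endloop
endfacet
facet normal -0.963 -0.225 0.146
outer loop
vertex 0.273 -2.295 2.21
vertex 0.522 -2.061 4.211
vertex 0.126 -1.309 2.762
endloop
endfacet
facet normal -0.236 0.448 -0.862
outer loop
vertex 0.126 -1.309 2.762
vertex 1.198 -2.079 2.069
vertex 0.273 -2.295 2.21
endloop
endfacet
facet normal 0.236 -0.448 0.862
outer loop
vertex 0.669 -3.048 3.658
vertex 1.447 -1.845 4.07
vertex 0.522 -2.061 4.211
endloop
endfacet
facet normal 0.130 -0.865 -0.484
outer loop
vertex 1.594 -2.831 3.518
vertex 0.669 -3.048 3.658
vertex 1.198 -2.079 2.069
endloop
endfacet
facet normal 0.236 -0.448 0.863
outer loop
vertex 1.594 -2.831 3.518
vertex 1.447 -1.845 4.07
vertex 0.669 -3.048 3.658
endloop
endfacet
facet normal -0.128 0.865 0.484
outer loop
vertex 0.522 -2.061 4.211
vertex 1.447 -1.845 4.07
vertex 0.126 -1.309 2.762
endloop
endfacet
facet normal -0.236 0.448 -0.862
outer loop
vertex 1.051 -1.092 2.622
vertex 1.198 -2.079 2.069
vertex 0.126 -1.309 2.762
endloop
endfacet
facet normal -0.129 0.865 0.485
outer loop
vertex 0.126 -1.309 2.762
vertex 1.447 -1.845 4.07
vertex 1.051 -1.092 2.622
endloop
endfacet
facet normal 0.963 0.225 -0.146
outer loop
vertex 1.051 -1.092 2.622
vertex 1.594 -2.831 3.518
vertex 1.198 -2.079 2.069
endloop
endfacet
facet normal 0.963 0.225 -0.146
outer loop
vertex 1.447 -1.845 4.07
vertex 1.594 -2.831 3.518
vertex 1.051 -1.092 2.622
endloop
endfacet

endsolid


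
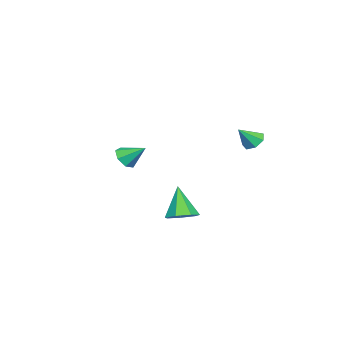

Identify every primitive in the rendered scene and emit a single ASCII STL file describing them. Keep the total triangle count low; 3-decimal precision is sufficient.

solid 
facet normal -0.525 0.468 -0.711
outer loop
vertex -0.066 3.59 2.893
vertex -0.472 3.809 3.337
vertex 0.065 4.08 3.119
endloop
endfacet
facet normal 0.965 -0.163 -0.206
outer loop
vertex -0.066 3.59 2.893
vertex 0.065 4.08 3.119
vertex 0.152 3.251 4.183
endloop
endfacet
facet normal -0.525 0.468 -0.711
outer loop
vertex 0.065 4.08 3.119
vertex -0.472 3.809 3.337
vertex -0.208 4.366 3.509
endloop
endfacet
facet normal 0.854 0.442 0.274
outer loop
vertex 0.065 4.08 3.119
vertex -0.208 4.366 3.509
vertex 0.152 3.251 4.183
endloop
endfacet
facet normal -0.525 0.468 -0.711
outer loop
vertex -0.208 4.366 3.509
vertex -0.472 3.809 3.337
vertex -0.68 4.232 3.769
endloop
endfacet
facet normal 0.272 0.561 0.782
outer loop
vertex -0.208 4.366 3.509
vertex -0.68 4.232 3.769
vertex 0.152 3.251 4.183
endloop
endfacet
facet normal -0.525 0.468 -0.711
outer loop
vertex -0.68 4.232 3.769
vertex -0.472 3.809 3.337
vertex -0.995 3.78 3.704
endloop
endfacet
facet normal -0.342 0.104 0.934
outer loop
vertex -0.68 4.232 3.769
vertex -0.995 3.78 3.704
vertex 0.152 3.251 4.183
endloop
endfacet
facet normal -0.525 0.469 -0.711
outer loop
vertex -0.995 3.78 3.704
vertex -0.472 3.809 3.337
vertex -0.917 3.349 3.362
endloop
endfacet
facet normal -0.527 -0.585 0.617
outer loop
vertex -0.995 3.78 3.704
vertex -0.917 3.349 3.362
vertex 0.152 3.251 4.183
endloop
endfacet
facet normal -0.525 0.469 -0.711
outer loop
vertex -0.917 3.349 3.362
vertex -0.472 3.809 3.337
vertex -0.503 3.265 3.001
endloop
endfacet
facet normal -0.142 -0.988 0.067
outer loop
vertex -0.917 3.349 3.362
vertex -0.503 3.265 3.001
vertex 0.152 3.251 4.183
endloop
endfacet
facet normal -0.524 0.469 -0.711
outer loop
vertex -0.503 3.265 3.001
vertex -0.472 3.809 3.337
vertex -0.066 3.59 2.893
endloop
endfacet
facet normal 0.521 -0.800 -0.298
outer loop
vertex -0.503 3.265 3.001
vertex -0.066 3.59 2.893
vertex 0.152 3.251 4.183
endloop
endfacet
facet normal -0.022 -0.807 -0.590
outer loop
vertex -1.042 -3.205 1.187
vertex -1.744 -3.076 1.037
vertex -1.152 -2.835 0.685
endloop
endfacet
facet normal 0.892 0.434 0.125
outer loop
vertex -1.042 -3.205 1.187
vertex -1.152 -2.835 0.685
vertex -1.716 -2.004 1.823
endloop
endfacet
facet normal -0.023 -0.807 -0.590
outer loop
vertex -1.152 -2.835 0.685
vertex -1.744 -3.076 1.037
vertex -1.709 -2.646 0.448
endloop
endfacet
facet normal 0.438 0.816 -0.379
outer loop
vertex -1.152 -2.835 0.685
vertex -1.709 -2.646 0.448
vertex -1.716 -2.004 1.823
endloop
endfacet
facet normal -0.021 -0.807 -0.590
outer loop
vertex -1.709 -2.646 0.448
vertex -1.744 -3.076 1.037
vertex -2.292 -2.782 0.655
endloop
endfacet
facet normal -0.340 0.851 -0.399
outer loop
vertex -1.709 -2.646 0.448
vertex -2.292 -2.782 0.655
vertex -1.716 -2.004 1.823
endloop
endfacet
facet normal -0.021 -0.807 -0.590
outer loop
vertex -2.292 -2.782 0.655
vertex -1.744 -3.076 1.037
vertex -2.463 -3.139 1.149
endloop
endfacet
facet normal -0.853 0.516 0.077
outer loop
vertex -2.292 -2.782 0.655
vertex -2.463 -3.139 1.149
vertex -1.716 -2.004 1.823
endloop
endfacet
facet normal -0.021 -0.807 -0.591
outer loop
vertex -2.463 -3.139 1.149
vertex -1.744 -3.076 1.037
vertex -2.093 -3.449 1.559
endloop
endfacet
facet normal -0.718 0.061 0.694
outer loop
vertex -2.463 -3.139 1.149
vertex -2.093 -3.449 1.559
vertex -1.716 -2.004 1.823
endloop
endfacet
facet normal -0.022 -0.806 -0.591
outer loop
vertex -2.093 -3.449 1.559
vertex -1.744 -3.076 1.037
vertex -1.46 -3.479 1.576
endloop
endfacet
facet normal -0.035 -0.171 0.985
outer loop
vertex -2.093 -3.449 1.559
vertex -1.46 -3.479 1.576
vertex -1.716 -2.004 1.823
endloop
endfacet
facet normal -0.022 -0.806 -0.591
outer loop
vertex -1.46 -3.479 1.576
vertex -1.744 -3.076 1.037
vertex -1.042 -3.205 1.187
endloop
endfacet
facet normal 0.683 -0.004 0.731
outer loop
vertex -1.46 -3.479 1.576
vertex -1.042 -3.205 1.187
vertex -1.716 -2.004 1.823
endloop
endfacet
facet normal 0.376 0.245 -0.894
outer loop
vertex 3.896 0.959 -0.373
vertex 3.399 1.61 -0.404
vertex 4.158 1.56 -0.098
endloop
endfacet
facet normal 0.643 -0.532 0.550
outer loop
vertex 3.896 0.959 -0.373
vertex 4.158 1.56 -0.098
vertex 2.721 1.17 1.204
endloop
endfacet
facet normal 0.376 0.244 -0.894
outer loop
vertex 4.158 1.56 -0.098
vertex 3.399 1.61 -0.404
vertex 3.848 2.199 -0.054
endloop
endfacet
facet normal 0.613 0.246 0.751
outer loop
vertex 4.158 1.56 -0.098
vertex 3.848 2.199 -0.054
vertex 2.721 1.17 1.204
endloop
endfacet
facet normal 0.376 0.244 -0.894
outer loop
vertex 3.848 2.199 -0.054
vertex 3.399 1.61 -0.404
vertex 3.2 2.395 -0.273
endloop
endfacet
facet normal 0.015 0.767 0.641
outer loop
vertex 3.848 2.199 -0.054
vertex 3.2 2.395 -0.273
vertex 2.721 1.17 1.204
endloop
endfacet
facet normal 0.376 0.245 -0.894
outer loop
vertex 3.2 2.395 -0.273
vertex 3.399 1.61 -0.404
vertex 2.702 1.999 -0.591
endloop
endfacet
facet normal -0.704 0.642 0.304
outer loop
vertex 3.2 2.395 -0.273
vertex 2.702 1.999 -0.591
vertex 2.721 1.17 1.204
endloop
endfacet
facet normal 0.376 0.245 -0.893
outer loop
vertex 2.702 1.999 -0.591
vertex 3.399 1.61 -0.404
vertex 2.728 1.31 -0.769
endloop
endfacet
facet normal -0.999 -0.036 -0.006
outer loop
vertex 2.702 1.999 -0.591
vertex 2.728 1.31 -0.769
vertex 2.721 1.17 1.204
endloop
endfacet
facet normal 0.377 0.245 -0.893
outer loop
vertex 2.728 1.31 -0.769
vertex 3.399 1.61 -0.404
vertex 3.259 0.847 -0.672
endloop
endfacet
facet normal -0.650 -0.758 -0.056
outer loop
vertex 2.728 1.31 -0.769
vertex 3.259 0.847 -0.672
vertex 2.721 1.17 1.204
endloop
endfacet
facet normal 0.376 0.245 -0.894
outer loop
vertex 3.259 0.847 -0.672
vertex 3.399 1.61 -0.404
vertex 3.896 0.959 -0.373
endloop
endfacet
facet normal 0.082 -0.978 0.192
outer loop
vertex 3.259 0.847 -0.672
vertex 3.896 0.959 -0.373
vertex 2.721 1.17 1.204
endloop
endfacet

endsolid


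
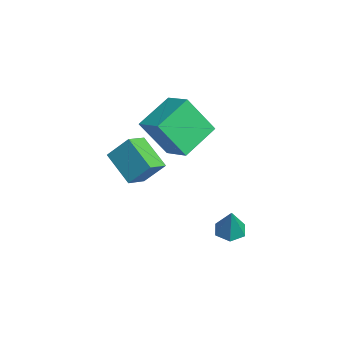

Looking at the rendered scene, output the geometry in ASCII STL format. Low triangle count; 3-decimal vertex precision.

solid 
facet normal -0.362 0.049 -0.931
outer loop
vertex -1.448 3.333 -3.582
vertex -1.816 2.901 -3.462
vertex -1.975 3.451 -3.371
endloop
endfacet
facet normal 0.327 0.889 0.321
outer loop
vertex -1.448 3.333 -3.582
vertex -1.975 3.451 -3.371
vertex -1.364 2.839 -2.298
endloop
endfacet
facet normal -0.363 0.049 -0.930
outer loop
vertex -1.975 3.451 -3.371
vertex -1.816 2.901 -3.462
vertex -2.343 3.019 -3.25
endloop
endfacet
facet normal -0.498 0.600 0.626
outer loop
vertex -1.975 3.451 -3.371
vertex -2.343 3.019 -3.25
vertex -1.364 2.839 -2.298
endloop
endfacet
facet normal -0.363 0.050 -0.930
outer loop
vertex -2.343 3.019 -3.25
vertex -1.816 2.901 -3.462
vertex -2.185 2.469 -3.341
endloop
endfacet
facet normal -0.692 -0.307 0.654
outer loop
vertex -2.343 3.019 -3.25
vertex -2.185 2.469 -3.341
vertex -1.364 2.839 -2.298
endloop
endfacet
facet normal -0.363 0.050 -0.930
outer loop
vertex -2.185 2.469 -3.341
vertex -1.816 2.901 -3.462
vertex -1.658 2.351 -3.553
endloop
endfacet
facet normal -0.057 -0.926 0.373
outer loop
vertex -2.185 2.469 -3.341
vertex -1.658 2.351 -3.553
vertex -1.364 2.839 -2.298
endloop
endfacet
facet normal -0.362 0.050 -0.931
outer loop
vertex -1.658 2.351 -3.553
vertex -1.816 2.901 -3.462
vertex -1.29 2.782 -3.673
endloop
endfacet
facet normal 0.768 -0.637 0.068
outer loop
vertex -1.658 2.351 -3.553
vertex -1.29 2.782 -3.673
vertex -1.364 2.839 -2.298
endloop
endfacet
facet normal -0.362 0.050 -0.931
outer loop
vertex -1.29 2.782 -3.673
vertex -1.816 2.901 -3.462
vertex -1.448 3.333 -3.582
endloop
endfacet
facet normal 0.962 0.269 0.041
outer loop
vertex -1.29 2.782 -3.673
vertex -1.448 3.333 -3.582
vertex -1.364 2.839 -2.298
endloop
endfacet
facet normal -0.743 -0.377 0.553
outer loop
vertex -3.789 -0.232 0.235
vertex -4.353 0.404 -0.09
vertex -4.08 -0.938 -0.638
endloop
endfacet
facet normal 0.620 -0.698 0.358
outer loop
vertex -2.987 -0.384 -1.45
vertex -3.789 -0.232 0.235
vertex -4.08 -0.938 -0.638
endloop
endfacet
facet normal -0.744 -0.377 0.552
outer loop
vertex -4.08 -0.938 -0.638
vertex -4.353 0.404 -0.09
vertex -4.644 -0.302 -0.964
endloop
endfacet
facet normal -0.251 -0.608 -0.753
outer loop
vertex -4.644 -0.302 -0.964
vertex -2.987 -0.384 -1.45
vertex -4.08 -0.938 -0.638
endloop
endfacet
facet normal 0.251 0.608 0.753
outer loop
vertex -3.789 -0.232 0.235
vertex -3.26 0.958 -0.902
vertex -4.353 0.404 -0.09
endloop
endfacet
facet normal 0.620 -0.699 0.358
outer loop
vertex -2.696 0.322 -0.576
vertex -3.789 -0.232 0.235
vertex -2.987 -0.384 -1.45
endloop
endfacet
facet normal 0.251 0.608 0.753
outer loop
vertex -2.696 0.322 -0.576
vertex -3.26 0.958 -0.902
vertex -3.789 -0.232 0.235
endloop
endfacet
facet normal -0.620 0.698 -0.358
outer loop
vertex -4.353 0.404 -0.09
vertex -3.26 0.958 -0.902
vertex -4.644 -0.302 -0.964
endloop
endfacet
facet normal -0.251 -0.608 -0.753
outer loop
vertex -3.551 0.252 -1.775
vertex -2.987 -0.384 -1.45
vertex -4.644 -0.302 -0.964
endloop
endfacet
facet normal -0.620 0.698 -0.358
outer loop
vertex -4.644 -0.302 -0.964
vertex -3.26 0.958 -0.902
vertex -3.551 0.252 -1.775
endloop
endfacet
facet normal 0.744 0.377 -0.552
outer loop
vertex -3.551 0.252 -1.775
vertex -2.696 0.322 -0.576
vertex -2.987 -0.384 -1.45
endloop
endfacet
facet normal 0.744 0.376 -0.552
outer loop
vertex -3.26 0.958 -0.902
vertex -2.696 0.322 -0.576
vertex -3.551 0.252 -1.775
endloop
endfacet
facet normal -0.531 0.732 0.427
outer loop
vertex -4.665 1.313 1.625
vertex -3.702 1.785 2.013
vertex -4.538 2.26 0.159
endloop
endfacet
facet normal -0.844 -0.414 -0.340
outer loop
vertex -3.678 1.075 -0.533
vertex -4.665 1.313 1.625
vertex -4.538 2.26 0.159
endloop
endfacet
facet normal -0.531 0.732 0.427
outer loop
vertex -4.538 2.26 0.159
vertex -3.702 1.785 2.013
vertex -3.576 2.732 0.547
endloop
endfacet
facet normal 0.072 0.541 -0.838
outer loop
vertex -3.576 2.732 0.547
vertex -3.678 1.075 -0.533
vertex -4.538 2.26 0.159
endloop
endfacet
facet normal -0.072 -0.541 0.838
outer loop
vertex -4.665 1.313 1.625
vertex -2.842 0.6 1.321
vertex -3.702 1.785 2.013
endloop
endfacet
facet normal -0.844 -0.415 -0.340
outer loop
vertex -3.804 0.128 0.933
vertex -4.665 1.313 1.625
vertex -3.678 1.075 -0.533
endloop
endfacet
facet normal -0.072 -0.542 0.838
outer loop
vertex -3.804 0.128 0.933
vertex -2.842 0.6 1.321
vertex -4.665 1.313 1.625
endloop
endfacet
facet normal 0.844 0.414 0.340
outer loop
vertex -3.702 1.785 2.013
vertex -2.842 0.6 1.321
vertex -3.576 2.732 0.547
endloop
endfacet
facet normal 0.072 0.541 -0.838
outer loop
vertex -2.715 1.547 -0.145
vertex -3.678 1.075 -0.533
vertex -3.576 2.732 0.547
endloop
endfacet
facet normal 0.844 0.414 0.341
outer loop
vertex -3.576 2.732 0.547
vertex -2.842 0.6 1.321
vertex -2.715 1.547 -0.145
endloop
endfacet
facet normal 0.531 -0.732 -0.427
outer loop
vertex -2.715 1.547 -0.145
vertex -3.804 0.128 0.933
vertex -3.678 1.075 -0.533
endloop
endfacet
facet normal 0.531 -0.732 -0.427
outer loop
vertex -2.842 0.6 1.321
vertex -3.804 0.128 0.933
vertex -2.715 1.547 -0.145
endloop
endfacet

endsolid


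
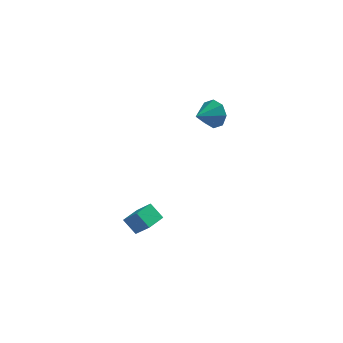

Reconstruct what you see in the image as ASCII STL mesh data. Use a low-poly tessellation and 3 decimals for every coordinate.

solid 
facet normal -0.562 -0.826 -0.035
outer loop
vertex -4.093 -2.708 1.876
vertex -4.714 -2.247 0.971
vertex -3.541 -3.06 1.318
endloop
endfacet
facet normal 0.521 -0.387 0.760
outer loop
vertex -3.046 -2.333 1.349
vertex -4.093 -2.708 1.876
vertex -3.541 -3.06 1.318
endloop
endfacet
facet normal -0.562 -0.826 -0.035
outer loop
vertex -3.541 -3.06 1.318
vertex -4.714 -2.247 0.971
vertex -4.162 -2.599 0.413
endloop
endfacet
facet normal 0.642 -0.409 -0.649
outer loop
vertex -4.162 -2.599 0.413
vertex -3.046 -2.333 1.349
vertex -3.541 -3.06 1.318
endloop
endfacet
facet normal -0.642 0.409 0.649
outer loop
vertex -4.093 -2.708 1.876
vertex -4.219 -1.52 1.002
vertex -4.714 -2.247 0.971
endloop
endfacet
facet normal 0.521 -0.387 0.760
outer loop
vertex -3.598 -1.981 1.907
vertex -4.093 -2.708 1.876
vertex -3.046 -2.333 1.349
endloop
endfacet
facet normal -0.642 0.409 0.649
outer loop
vertex -3.598 -1.981 1.907
vertex -4.219 -1.52 1.002
vertex -4.093 -2.708 1.876
endloop
endfacet
facet normal -0.521 0.387 -0.760
outer loop
vertex -4.714 -2.247 0.971
vertex -4.219 -1.52 1.002
vertex -4.162 -2.599 0.413
endloop
endfacet
facet normal 0.642 -0.409 -0.649
outer loop
vertex -3.667 -1.872 0.444
vertex -3.046 -2.333 1.349
vertex -4.162 -2.599 0.413
endloop
endfacet
facet normal -0.521 0.387 -0.760
outer loop
vertex -4.162 -2.599 0.413
vertex -4.219 -1.52 1.002
vertex -3.667 -1.872 0.444
endloop
endfacet
facet normal 0.562 0.826 0.035
outer loop
vertex -3.667 -1.872 0.444
vertex -3.598 -1.981 1.907
vertex -3.046 -2.333 1.349
endloop
endfacet
facet normal 0.562 0.826 0.035
outer loop
vertex -4.219 -1.52 1.002
vertex -3.598 -1.981 1.907
vertex -3.667 -1.872 0.444
endloop
endfacet
facet normal 0.626 0.694 -0.355
outer loop
vertex -1.002 3.459 4.069
vertex -1.396 3.482 3.419
vertex -1.43 3.852 4.083
endloop
endfacet
facet normal -0.112 -0.157 0.981
outer loop
vertex -1.002 3.459 4.069
vertex -1.43 3.852 4.083
vertex -2.104 2.698 3.821
endloop
endfacet
facet normal 0.627 0.694 -0.355
outer loop
vertex -1.43 3.852 4.083
vertex -1.396 3.482 3.419
vertex -1.838 4.029 3.708
endloop
endfacet
facet normal -0.619 0.188 0.762
outer loop
vertex -1.43 3.852 4.083
vertex -1.838 4.029 3.708
vertex -2.104 2.698 3.821
endloop
endfacet
facet normal 0.626 0.694 -0.356
outer loop
vertex -1.838 4.029 3.708
vertex -1.396 3.482 3.419
vertex -1.988 3.885 3.164
endloop
endfacet
facet normal -0.956 0.209 0.208
outer loop
vertex -1.838 4.029 3.708
vertex -1.988 3.885 3.164
vertex -2.104 2.698 3.821
endloop
endfacet
facet normal 0.626 0.694 -0.355
outer loop
vertex -1.988 3.885 3.164
vertex -1.396 3.482 3.419
vertex -1.791 3.506 2.77
endloop
endfacet
facet normal -0.927 -0.108 -0.359
outer loop
vertex -1.988 3.885 3.164
vertex -1.791 3.506 2.77
vertex -2.104 2.698 3.821
endloop
endfacet
facet normal 0.626 0.694 -0.355
outer loop
vertex -1.791 3.506 2.77
vertex -1.396 3.482 3.419
vertex -1.362 3.112 2.756
endloop
endfacet
facet normal -0.549 -0.576 -0.606
outer loop
vertex -1.791 3.506 2.77
vertex -1.362 3.112 2.756
vertex -2.104 2.698 3.821
endloop
endfacet
facet normal 0.626 0.694 -0.355
outer loop
vertex -1.362 3.112 2.756
vertex -1.396 3.482 3.419
vertex -0.954 2.936 3.131
endloop
endfacet
facet normal -0.042 -0.921 -0.387
outer loop
vertex -1.362 3.112 2.756
vertex -0.954 2.936 3.131
vertex -2.104 2.698 3.821
endloop
endfacet
facet normal 0.626 0.694 -0.355
outer loop
vertex -0.954 2.936 3.131
vertex -1.396 3.482 3.419
vertex -0.805 3.079 3.674
endloop
endfacet
facet normal 0.295 -0.941 0.167
outer loop
vertex -0.954 2.936 3.131
vertex -0.805 3.079 3.674
vertex -2.104 2.698 3.821
endloop
endfacet
facet normal 0.626 0.694 -0.355
outer loop
vertex -0.805 3.079 3.674
vertex -1.396 3.482 3.419
vertex -1.002 3.459 4.069
endloop
endfacet
facet normal 0.266 -0.625 0.734
outer loop
vertex -0.805 3.079 3.674
vertex -1.002 3.459 4.069
vertex -2.104 2.698 3.821
endloop
endfacet

endsolid


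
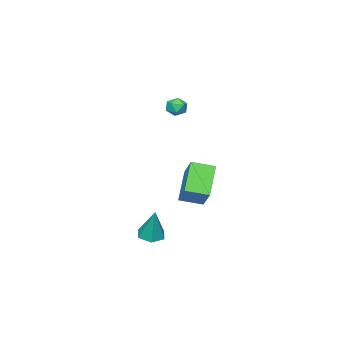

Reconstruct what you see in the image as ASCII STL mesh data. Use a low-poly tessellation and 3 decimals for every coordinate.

solid 
facet normal -0.163 -0.283 -0.945
outer loop
vertex 1.924 -1.136 -4.694
vertex 1.37 -1.629 -4.451
vertex 1.185 -0.895 -4.639
endloop
endfacet
facet normal 0.310 0.951 0.005
outer loop
vertex 1.924 -1.136 -4.694
vertex 1.185 -0.895 -4.639
vertex 1.69 -1.071 -2.589
endloop
endfacet
facet normal -0.161 -0.283 -0.946
outer loop
vertex 1.185 -0.895 -4.639
vertex 1.37 -1.629 -4.451
vertex 0.631 -1.388 -4.397
endloop
endfacet
facet normal -0.596 0.774 0.213
outer loop
vertex 1.185 -0.895 -4.639
vertex 0.631 -1.388 -4.397
vertex 1.69 -1.071 -2.589
endloop
endfacet
facet normal -0.162 -0.283 -0.945
outer loop
vertex 0.631 -1.388 -4.397
vertex 1.37 -1.629 -4.451
vertex 0.817 -2.121 -4.209
endloop
endfacet
facet normal -0.853 -0.085 0.515
outer loop
vertex 0.631 -1.388 -4.397
vertex 0.817 -2.121 -4.209
vertex 1.69 -1.071 -2.589
endloop
endfacet
facet normal -0.162 -0.283 -0.945
outer loop
vertex 0.817 -2.121 -4.209
vertex 1.37 -1.629 -4.451
vertex 1.556 -2.363 -4.263
endloop
endfacet
facet normal -0.207 -0.766 0.608
outer loop
vertex 0.817 -2.121 -4.209
vertex 1.556 -2.363 -4.263
vertex 1.69 -1.071 -2.589
endloop
endfacet
facet normal -0.163 -0.283 -0.945
outer loop
vertex 1.556 -2.363 -4.263
vertex 1.37 -1.629 -4.451
vertex 2.11 -1.87 -4.506
endloop
endfacet
facet normal 0.701 -0.591 0.400
outer loop
vertex 1.556 -2.363 -4.263
vertex 2.11 -1.87 -4.506
vertex 1.69 -1.071 -2.589
endloop
endfacet
facet normal -0.163 -0.283 -0.945
outer loop
vertex 2.11 -1.87 -4.506
vertex 1.37 -1.629 -4.451
vertex 1.924 -1.136 -4.694
endloop
endfacet
facet normal 0.958 0.268 0.098
outer loop
vertex 2.11 -1.87 -4.506
vertex 1.924 -1.136 -4.694
vertex 1.69 -1.071 -2.589
endloop
endfacet
facet normal -0.416 -0.597 -0.686
outer loop
vertex -2.981 -3.0 -1.566
vertex -3.86 -2.004 -1.9
vertex -1.576 -2.263 -3.06
endloop
endfacet
facet normal 0.641 -0.728 0.244
outer loop
vertex -0.86 -1.236 -1.88
vertex -2.981 -3.0 -1.566
vertex -1.576 -2.263 -3.06
endloop
endfacet
facet normal -0.416 -0.596 -0.686
outer loop
vertex -1.576 -2.263 -3.06
vertex -3.86 -2.004 -1.9
vertex -2.454 -1.266 -3.394
endloop
endfacet
facet normal 0.645 0.338 -0.686
outer loop
vertex -2.454 -1.266 -3.394
vertex -0.86 -1.236 -1.88
vertex -1.576 -2.263 -3.06
endloop
endfacet
facet normal -0.644 -0.339 0.686
outer loop
vertex -2.981 -3.0 -1.566
vertex -3.144 -0.977 -0.72
vertex -3.86 -2.004 -1.9
endloop
endfacet
facet normal 0.641 -0.728 0.244
outer loop
vertex -2.266 -1.974 -0.386
vertex -2.981 -3.0 -1.566
vertex -0.86 -1.236 -1.88
endloop
endfacet
facet normal -0.645 -0.338 0.685
outer loop
vertex -2.266 -1.974 -0.386
vertex -3.144 -0.977 -0.72
vertex -2.981 -3.0 -1.566
endloop
endfacet
facet normal -0.641 0.727 -0.244
outer loop
vertex -3.86 -2.004 -1.9
vertex -3.144 -0.977 -0.72
vertex -2.454 -1.266 -3.394
endloop
endfacet
facet normal 0.645 0.339 -0.685
outer loop
vertex -1.739 -0.24 -2.214
vertex -0.86 -1.236 -1.88
vertex -2.454 -1.266 -3.394
endloop
endfacet
facet normal -0.641 0.728 -0.244
outer loop
vertex -2.454 -1.266 -3.394
vertex -3.144 -0.977 -0.72
vertex -1.739 -0.24 -2.214
endloop
endfacet
facet normal 0.416 0.597 0.686
outer loop
vertex -1.739 -0.24 -2.214
vertex -2.266 -1.974 -0.386
vertex -0.86 -1.236 -1.88
endloop
endfacet
facet normal 0.417 0.597 0.686
outer loop
vertex -3.144 -0.977 -0.72
vertex -2.266 -1.974 -0.386
vertex -1.739 -0.24 -2.214
endloop
endfacet
facet normal -0.740 -0.049 0.671
outer loop
vertex -2.673 -2.576 3.639
vertex -2.601 -3.234 3.67
vertex -2.256 -2.843 4.079
endloop
endfacet
facet normal -0.393 0.573 0.720
outer loop
vertex -2.673 -2.576 3.639
vertex -2.256 -2.843 4.079
vertex -2.08 -2.3 3.743
endloop
endfacet
facet normal -0.433 0.897 0.086
outer loop
vertex -2.673 -2.576 3.639
vertex -2.08 -2.3 3.743
vertex -2.316 -2.355 3.127
endloop
endfacet
facet normal -0.804 0.478 -0.354
outer loop
vertex -2.673 -2.576 3.639
vertex -2.316 -2.355 3.127
vertex -2.639 -2.932 3.082
endloop
endfacet
facet normal -0.994 -0.108 0.009
outer loop
vertex -2.673 -2.576 3.639
vertex -2.639 -2.932 3.082
vertex -2.601 -3.234 3.67
endloop
endfacet
facet normal 0.295 0.432 0.852
outer loop
vertex -2.08 -2.3 3.743
vertex -2.256 -2.843 4.079
vertex -1.641 -2.788 3.838
endloop
endfacet
facet normal -0.267 -0.574 0.774
outer loop
vertex -2.256 -2.843 4.079
vertex -2.601 -3.234 3.67
vertex -1.964 -3.365 3.793
endloop
endfacet
facet normal -0.679 -0.670 -0.300
outer loop
vertex -2.601 -3.234 3.67
vertex -2.639 -2.932 3.082
vertex -2.2 -3.42 3.177
endloop
endfacet
facet normal -0.372 0.277 -0.886
outer loop
vertex -2.639 -2.932 3.082
vertex -2.316 -2.355 3.127
vertex -2.024 -2.877 2.841
endloop
endfacet
facet normal 0.230 0.957 -0.174
outer loop
vertex -2.316 -2.355 3.127
vertex -2.08 -2.3 3.743
vertex -1.679 -2.486 3.25
endloop
endfacet
facet normal 0.804 -0.478 0.354
outer loop
vertex -1.607 -3.144 3.281
vertex -1.641 -2.788 3.838
vertex -1.964 -3.365 3.793
endloop
endfacet
facet normal 0.433 -0.897 -0.086
outer loop
vertex -1.607 -3.144 3.281
vertex -1.964 -3.365 3.793
vertex -2.2 -3.42 3.177
endloop
endfacet
facet normal 0.393 -0.573 -0.720
outer loop
vertex -1.607 -3.144 3.281
vertex -2.2 -3.42 3.177
vertex -2.024 -2.877 2.841
endloop
endfacet
facet normal 0.740 0.049 -0.671
outer loop
vertex -1.607 -3.144 3.281
vertex -2.024 -2.877 2.841
vertex -1.679 -2.486 3.25
endloop
endfacet
facet normal 0.994 0.108 -0.009
outer loop
vertex -1.607 -3.144 3.281
vertex -1.679 -2.486 3.25
vertex -1.641 -2.788 3.838
endloop
endfacet
facet normal 0.372 -0.277 0.886
outer loop
vertex -1.964 -3.365 3.793
vertex -1.641 -2.788 3.838
vertex -2.256 -2.843 4.079
endloop
endfacet
facet normal -0.230 -0.957 0.174
outer loop
vertex -2.2 -3.42 3.177
vertex -1.964 -3.365 3.793
vertex -2.601 -3.234 3.67
endloop
endfacet
facet normal -0.295 -0.432 -0.852
outer loop
vertex -2.024 -2.877 2.841
vertex -2.2 -3.42 3.177
vertex -2.639 -2.932 3.082
endloop
endfacet
facet normal 0.267 0.574 -0.774
outer loop
vertex -1.679 -2.486 3.25
vertex -2.024 -2.877 2.841
vertex -2.316 -2.355 3.127
endloop
endfacet
facet normal 0.679 0.670 0.300
outer loop
vertex -1.641 -2.788 3.838
vertex -1.679 -2.486 3.25
vertex -2.08 -2.3 3.743
endloop
endfacet

endsolid


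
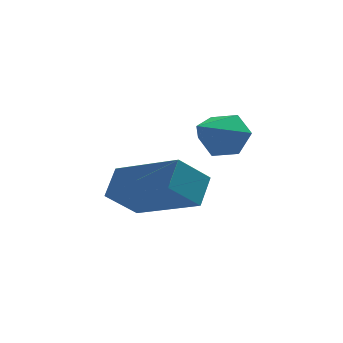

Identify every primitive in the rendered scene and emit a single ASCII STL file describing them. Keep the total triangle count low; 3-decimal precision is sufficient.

solid 
facet normal -0.644 0.664 -0.379
outer loop
vertex -5.054 2.689 -0.834
vertex -4.77 3.286 -0.27
vertex -4.335 2.995 -1.521
endloop
endfacet
facet normal -0.327 -0.688 -0.648
outer loop
vertex -3.09 1.714 -0.79
vertex -5.054 2.689 -0.834
vertex -4.335 2.995 -1.521
endloop
endfacet
facet normal -0.645 0.664 -0.379
outer loop
vertex -4.335 2.995 -1.521
vertex -4.77 3.286 -0.27
vertex -4.051 3.593 -0.956
endloop
endfacet
facet normal 0.691 0.295 -0.660
outer loop
vertex -4.051 3.593 -0.956
vertex -3.09 1.714 -0.79
vertex -4.335 2.995 -1.521
endloop
endfacet
facet normal -0.691 -0.295 0.660
outer loop
vertex -5.054 2.689 -0.834
vertex -3.525 2.005 0.461
vertex -4.77 3.286 -0.27
endloop
endfacet
facet normal -0.326 -0.687 -0.649
outer loop
vertex -3.809 1.407 -0.104
vertex -5.054 2.689 -0.834
vertex -3.09 1.714 -0.79
endloop
endfacet
facet normal -0.691 -0.295 0.660
outer loop
vertex -3.809 1.407 -0.104
vertex -3.525 2.005 0.461
vertex -5.054 2.689 -0.834
endloop
endfacet
facet normal 0.326 0.687 0.649
outer loop
vertex -4.77 3.286 -0.27
vertex -3.525 2.005 0.461
vertex -4.051 3.593 -0.956
endloop
endfacet
facet normal 0.691 0.295 -0.660
outer loop
vertex -2.806 2.311 -0.226
vertex -3.09 1.714 -0.79
vertex -4.051 3.593 -0.956
endloop
endfacet
facet normal 0.327 0.687 0.649
outer loop
vertex -4.051 3.593 -0.956
vertex -3.525 2.005 0.461
vertex -2.806 2.311 -0.226
endloop
endfacet
facet normal 0.645 -0.664 0.378
outer loop
vertex -2.806 2.311 -0.226
vertex -3.809 1.407 -0.104
vertex -3.09 1.714 -0.79
endloop
endfacet
facet normal 0.645 -0.664 0.379
outer loop
vertex -3.525 2.005 0.461
vertex -3.809 1.407 -0.104
vertex -2.806 2.311 -0.226
endloop
endfacet
facet normal 0.510 0.716 -0.477
outer loop
vertex -2.34 1.561 1.878
vertex -2.626 1.418 1.358
vertex -2.864 1.837 1.732
endloop
endfacet
facet normal -0.139 0.243 0.960
outer loop
vertex -2.34 1.561 1.878
vertex -2.864 1.837 1.732
vertex -3.334 0.422 2.022
endloop
endfacet
facet normal 0.508 0.716 -0.479
outer loop
vertex -2.864 1.837 1.732
vertex -2.626 1.418 1.358
vertex -3.15 1.693 1.213
endloop
endfacet
facet normal -0.856 0.360 0.372
outer loop
vertex -2.864 1.837 1.732
vertex -3.15 1.693 1.213
vertex -3.334 0.422 2.022
endloop
endfacet
facet normal 0.508 0.716 -0.479
outer loop
vertex -3.15 1.693 1.213
vertex -2.626 1.418 1.358
vertex -2.912 1.274 0.839
endloop
endfacet
facet normal -0.898 -0.136 -0.419
outer loop
vertex -3.15 1.693 1.213
vertex -2.912 1.274 0.839
vertex -3.334 0.422 2.022
endloop
endfacet
facet normal 0.508 0.716 -0.479
outer loop
vertex -2.912 1.274 0.839
vertex -2.626 1.418 1.358
vertex -2.388 0.999 0.984
endloop
endfacet
facet normal -0.223 -0.752 -0.621
outer loop
vertex -2.912 1.274 0.839
vertex -2.388 0.999 0.984
vertex -3.334 0.422 2.022
endloop
endfacet
facet normal 0.510 0.716 -0.477
outer loop
vertex -2.388 0.999 0.984
vertex -2.626 1.418 1.358
vertex -2.102 1.142 1.504
endloop
endfacet
facet normal 0.494 -0.869 -0.033
outer loop
vertex -2.388 0.999 0.984
vertex -2.102 1.142 1.504
vertex -3.334 0.422 2.022
endloop
endfacet
facet normal 0.510 0.716 -0.477
outer loop
vertex -2.102 1.142 1.504
vertex -2.626 1.418 1.358
vertex -2.34 1.561 1.878
endloop
endfacet
facet normal 0.536 -0.372 0.758
outer loop
vertex -2.102 1.142 1.504
vertex -2.34 1.561 1.878
vertex -3.334 0.422 2.022
endloop
endfacet

endsolid


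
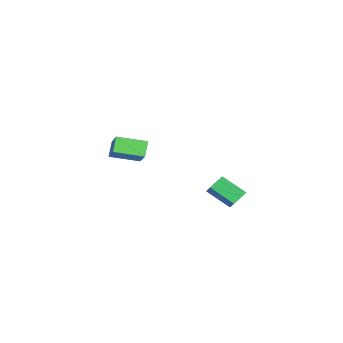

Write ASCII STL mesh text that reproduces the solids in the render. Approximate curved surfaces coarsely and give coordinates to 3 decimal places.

solid 
facet normal 0.019 0.818 -0.575
outer loop
vertex 1.707 4.902 -3.532
vertex 1.406 4.582 -3.997
vertex 1.068 4.9 -3.556
endloop
endfacet
facet normal -0.032 0.577 0.816
outer loop
vertex 1.707 4.902 -3.532
vertex 1.068 4.9 -3.556
vertex 1.675 3.579 -2.599
endloop
endfacet
facet normal -0.032 0.577 0.816
outer loop
vertex 1.675 3.579 -2.599
vertex 1.068 4.9 -3.556
vertex 1.036 3.577 -2.623
endloop
endfacet
facet normal -0.019 -0.816 0.577
outer loop
vertex 1.675 3.579 -2.599
vertex 1.036 3.577 -2.623
vertex 1.374 3.258 -3.063
endloop
endfacet
facet normal 0.019 0.818 -0.575
outer loop
vertex 1.068 4.9 -3.556
vertex 1.406 4.582 -3.997
vertex 0.766 4.58 -4.021
endloop
endfacet
facet normal -0.882 0.286 0.376
outer loop
vertex 1.068 4.9 -3.556
vertex 0.766 4.58 -4.021
vertex 1.036 3.577 -2.623
endloop
endfacet
facet normal -0.882 0.286 0.375
outer loop
vertex 1.036 3.577 -2.623
vertex 0.766 4.58 -4.021
vertex 0.734 3.256 -3.088
endloop
endfacet
facet normal -0.020 -0.817 0.577
outer loop
vertex 1.036 3.577 -2.623
vertex 0.734 3.256 -3.088
vertex 1.374 3.258 -3.063
endloop
endfacet
facet normal 0.019 0.816 -0.577
outer loop
vertex 0.766 4.58 -4.021
vertex 1.406 4.582 -3.997
vertex 1.105 4.261 -4.461
endloop
endfacet
facet normal -0.848 -0.291 -0.442
outer loop
vertex 0.766 4.58 -4.021
vertex 1.105 4.261 -4.461
vertex 0.734 3.256 -3.088
endloop
endfacet
facet normal -0.848 -0.292 -0.443
outer loop
vertex 0.734 3.256 -3.088
vertex 1.105 4.261 -4.461
vertex 1.073 2.938 -3.528
endloop
endfacet
facet normal -0.020 -0.818 0.576
outer loop
vertex 0.734 3.256 -3.088
vertex 1.073 2.938 -3.528
vertex 1.374 3.258 -3.063
endloop
endfacet
facet normal 0.019 0.816 -0.577
outer loop
vertex 1.105 4.261 -4.461
vertex 1.406 4.582 -3.997
vertex 1.744 4.263 -4.437
endloop
endfacet
facet normal 0.032 -0.577 -0.816
outer loop
vertex 1.105 4.261 -4.461
vertex 1.744 4.263 -4.437
vertex 1.073 2.938 -3.528
endloop
endfacet
facet normal 0.032 -0.577 -0.816
outer loop
vertex 1.073 2.938 -3.528
vertex 1.744 4.263 -4.437
vertex 1.712 2.94 -3.504
endloop
endfacet
facet normal -0.019 -0.818 0.575
outer loop
vertex 1.073 2.938 -3.528
vertex 1.712 2.94 -3.504
vertex 1.374 3.258 -3.063
endloop
endfacet
facet normal 0.020 0.817 -0.577
outer loop
vertex 1.744 4.263 -4.437
vertex 1.406 4.582 -3.997
vertex 2.046 4.584 -3.972
endloop
endfacet
facet normal 0.882 -0.286 -0.375
outer loop
vertex 1.744 4.263 -4.437
vertex 2.046 4.584 -3.972
vertex 1.712 2.94 -3.504
endloop
endfacet
facet normal 0.882 -0.286 -0.376
outer loop
vertex 1.712 2.94 -3.504
vertex 2.046 4.584 -3.972
vertex 2.014 3.26 -3.039
endloop
endfacet
facet normal -0.019 -0.818 0.575
outer loop
vertex 1.712 2.94 -3.504
vertex 2.014 3.26 -3.039
vertex 1.374 3.258 -3.063
endloop
endfacet
facet normal 0.020 0.818 -0.576
outer loop
vertex 2.046 4.584 -3.972
vertex 1.406 4.582 -3.997
vertex 1.707 4.902 -3.532
endloop
endfacet
facet normal 0.848 0.291 0.443
outer loop
vertex 2.046 4.584 -3.972
vertex 1.707 4.902 -3.532
vertex 2.014 3.26 -3.039
endloop
endfacet
facet normal 0.848 0.291 0.442
outer loop
vertex 2.014 3.26 -3.039
vertex 1.707 4.902 -3.532
vertex 1.675 3.579 -2.599
endloop
endfacet
facet normal -0.019 -0.816 0.577
outer loop
vertex 2.014 3.26 -3.039
vertex 1.675 3.579 -2.599
vertex 1.374 3.258 -3.063
endloop
endfacet
facet normal -0.678 -0.452 -0.580
outer loop
vertex -2.269 -4.041 -2.624
vertex -2.975 -2.468 -3.024
vertex -1.589 -3.955 -3.485
endloop
endfacet
facet normal 0.399 -0.889 0.226
outer loop
vertex -0.505 -3.232 -2.556
vertex -2.269 -4.041 -2.624
vertex -1.589 -3.955 -3.485
endloop
endfacet
facet normal -0.678 -0.452 -0.580
outer loop
vertex -1.589 -3.955 -3.485
vertex -2.975 -2.468 -3.024
vertex -2.296 -2.382 -3.884
endloop
endfacet
facet normal 0.618 0.079 -0.782
outer loop
vertex -2.296 -2.382 -3.884
vertex -0.505 -3.232 -2.556
vertex -1.589 -3.955 -3.485
endloop
endfacet
facet normal -0.618 -0.078 0.782
outer loop
vertex -2.269 -4.041 -2.624
vertex -1.891 -1.745 -2.095
vertex -2.975 -2.468 -3.024
endloop
endfacet
facet normal 0.399 -0.889 0.226
outer loop
vertex -1.184 -3.318 -1.696
vertex -2.269 -4.041 -2.624
vertex -0.505 -3.232 -2.556
endloop
endfacet
facet normal -0.617 -0.079 0.783
outer loop
vertex -1.184 -3.318 -1.696
vertex -1.891 -1.745 -2.095
vertex -2.269 -4.041 -2.624
endloop
endfacet
facet normal -0.399 0.889 -0.226
outer loop
vertex -2.975 -2.468 -3.024
vertex -1.891 -1.745 -2.095
vertex -2.296 -2.382 -3.884
endloop
endfacet
facet normal 0.617 0.078 -0.783
outer loop
vertex -1.211 -1.659 -2.956
vertex -0.505 -3.232 -2.556
vertex -2.296 -2.382 -3.884
endloop
endfacet
facet normal -0.399 0.889 -0.226
outer loop
vertex -2.296 -2.382 -3.884
vertex -1.891 -1.745 -2.095
vertex -1.211 -1.659 -2.956
endloop
endfacet
facet normal 0.678 0.452 0.580
outer loop
vertex -1.211 -1.659 -2.956
vertex -1.184 -3.318 -1.696
vertex -0.505 -3.232 -2.556
endloop
endfacet
facet normal 0.678 0.452 0.580
outer loop
vertex -1.891 -1.745 -2.095
vertex -1.184 -3.318 -1.696
vertex -1.211 -1.659 -2.956
endloop
endfacet

endsolid
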